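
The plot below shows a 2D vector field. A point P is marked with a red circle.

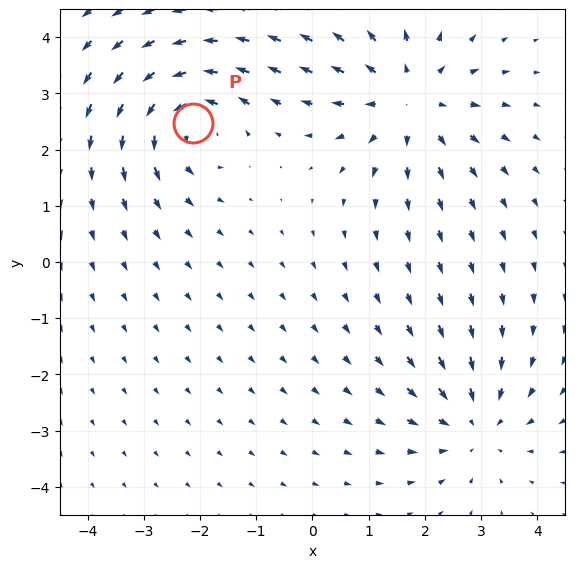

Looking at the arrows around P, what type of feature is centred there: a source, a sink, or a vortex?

vortex

At P (-2.1, 2.5) the arrows circulate counterclockwise. Divergence ≈0, curl about +5 — near-zero divergence with nonzero curl is a vortex.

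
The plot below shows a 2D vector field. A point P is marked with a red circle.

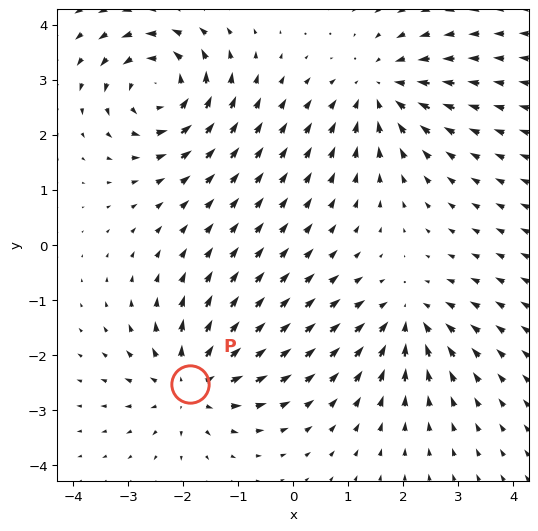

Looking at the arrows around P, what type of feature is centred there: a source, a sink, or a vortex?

source

At P (-1.9, -2.5) the arrows spread outward. Divergence about +5, curl ≈0 — positive divergence with near-zero curl is a source.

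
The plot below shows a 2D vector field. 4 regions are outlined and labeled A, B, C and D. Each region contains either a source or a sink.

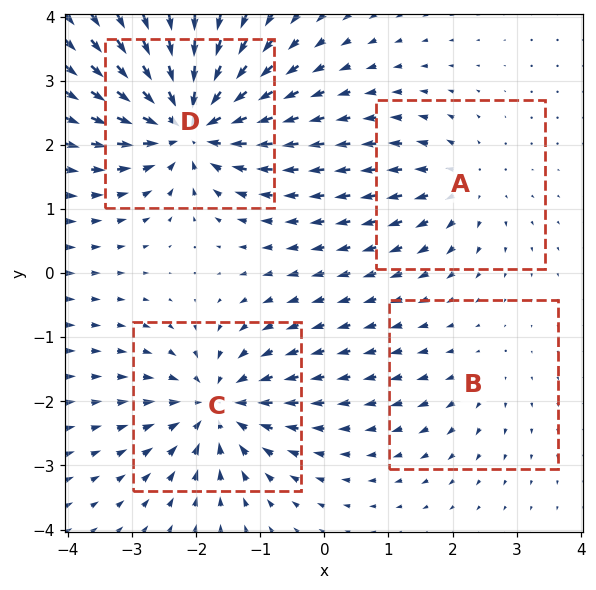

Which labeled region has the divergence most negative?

D

Divergence at each region's feature centre — A: about +4, B: about +2, C: about -6, D: about -8. Region D is most negative.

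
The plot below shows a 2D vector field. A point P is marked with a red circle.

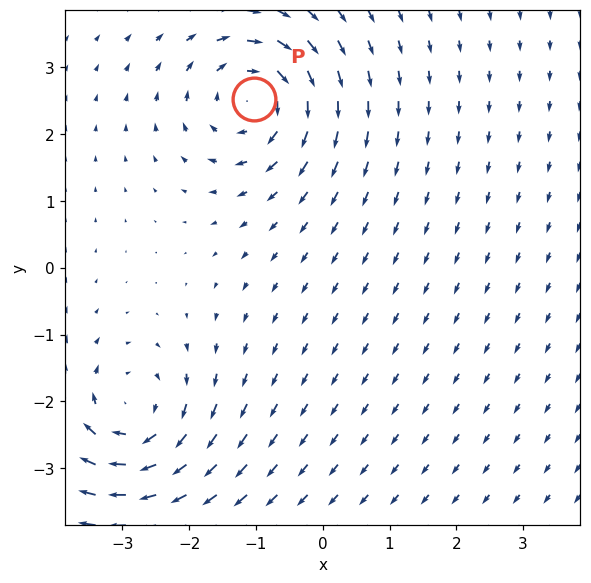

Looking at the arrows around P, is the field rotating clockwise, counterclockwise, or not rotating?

Near P at (-1.0, 2.5) the arrows circulate clockwise. The curl (z-component) there is about -4; negative curl means clockwise rotation.

clockwise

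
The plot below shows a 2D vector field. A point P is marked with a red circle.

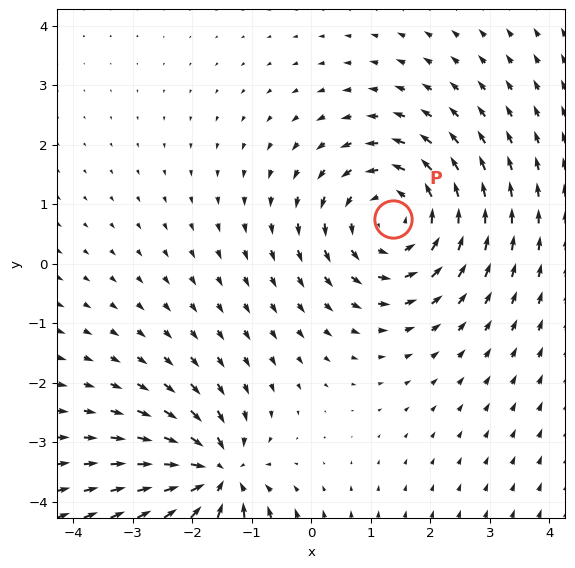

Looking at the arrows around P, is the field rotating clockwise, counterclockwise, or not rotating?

counterclockwise

Near P at (1.4, 0.7) the arrows circulate counterclockwise. The curl (z-component) there is about +4; positive curl means counterclockwise rotation.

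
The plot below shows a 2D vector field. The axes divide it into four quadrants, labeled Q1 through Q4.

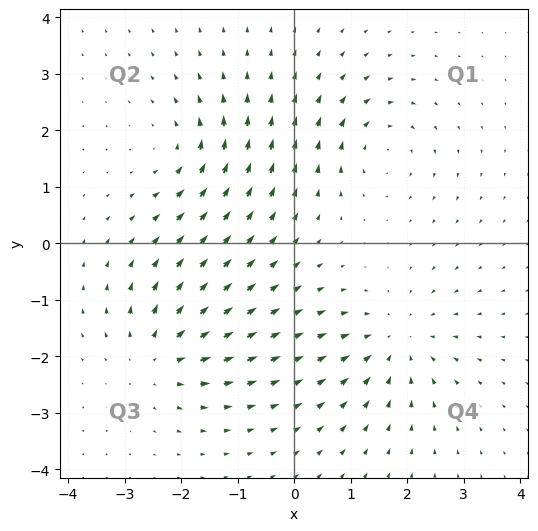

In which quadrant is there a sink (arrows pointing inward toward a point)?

Q4

The sink sits at approximately (1.8, -1.7), which lies in quadrant Q4. The divergence there is about -4, negative as expected for a sink.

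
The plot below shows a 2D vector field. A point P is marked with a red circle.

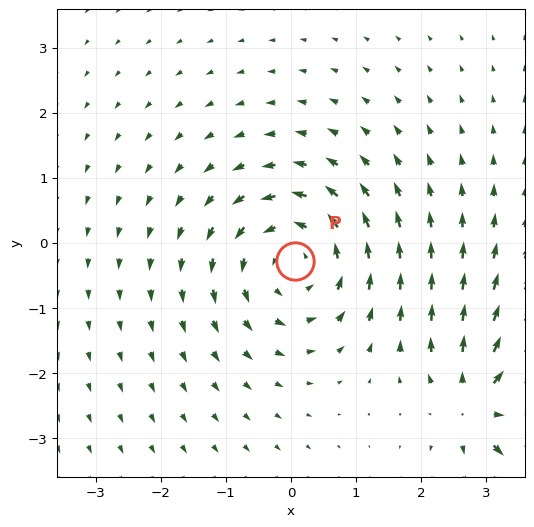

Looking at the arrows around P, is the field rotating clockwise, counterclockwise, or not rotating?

Near P at (0.1, -0.3) the arrows circulate counterclockwise. The curl (z-component) there is about +4; positive curl means counterclockwise rotation.

counterclockwise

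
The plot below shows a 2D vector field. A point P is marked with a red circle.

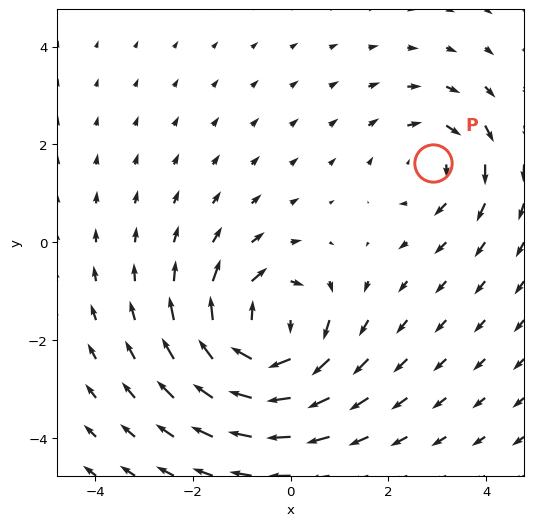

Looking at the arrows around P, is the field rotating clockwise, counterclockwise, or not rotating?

clockwise

Near P at (2.9, 1.6) the arrows circulate clockwise. The curl (z-component) there is about -3; negative curl means clockwise rotation.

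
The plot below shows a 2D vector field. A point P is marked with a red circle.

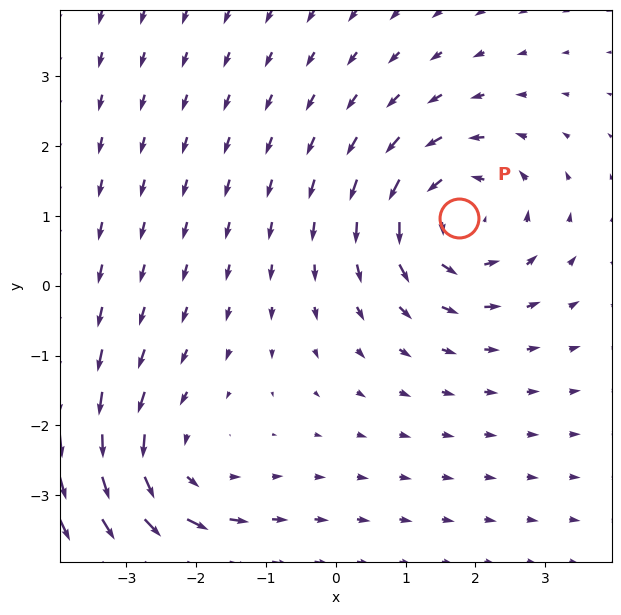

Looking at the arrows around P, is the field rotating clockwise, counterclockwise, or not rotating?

counterclockwise

Near P at (1.8, 1.0) the arrows circulate counterclockwise. The curl (z-component) there is about +4; positive curl means counterclockwise rotation.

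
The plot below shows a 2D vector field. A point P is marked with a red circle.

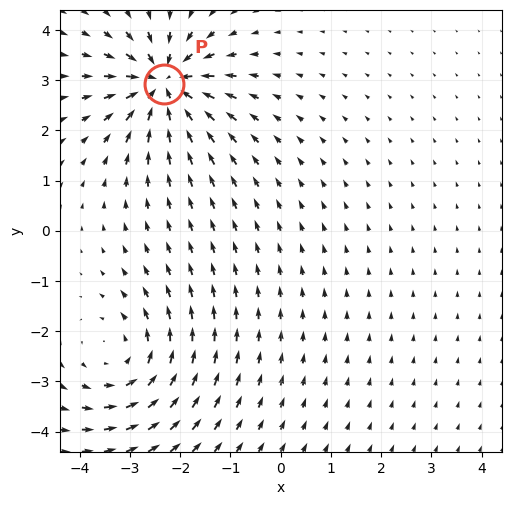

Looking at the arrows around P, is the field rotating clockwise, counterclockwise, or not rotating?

Near P at (-2.3, 2.9) the arrows show no circulation. The curl there is ≈0.

not rotating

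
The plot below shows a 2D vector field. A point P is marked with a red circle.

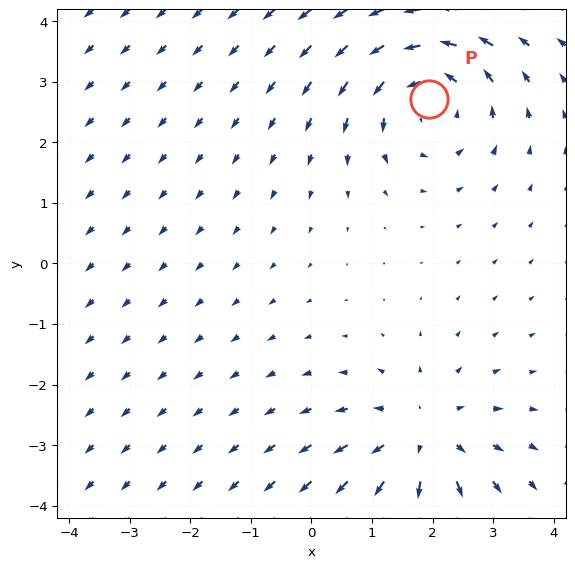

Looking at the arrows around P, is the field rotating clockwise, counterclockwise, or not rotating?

counterclockwise

Near P at (1.9, 2.7) the arrows circulate counterclockwise. The curl (z-component) there is about +4; positive curl means counterclockwise rotation.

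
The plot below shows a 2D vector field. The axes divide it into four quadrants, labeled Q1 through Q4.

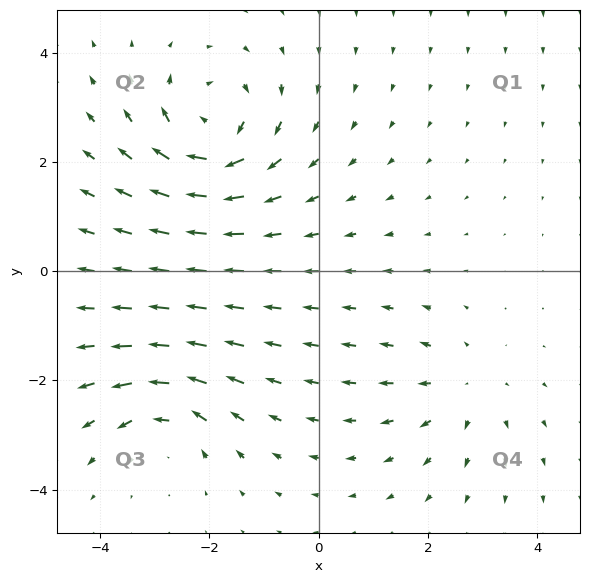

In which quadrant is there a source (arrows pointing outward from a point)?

Q4

The source sits at approximately (2.7, -2.2), which lies in quadrant Q4. The divergence there is about +3, positive as expected for a source.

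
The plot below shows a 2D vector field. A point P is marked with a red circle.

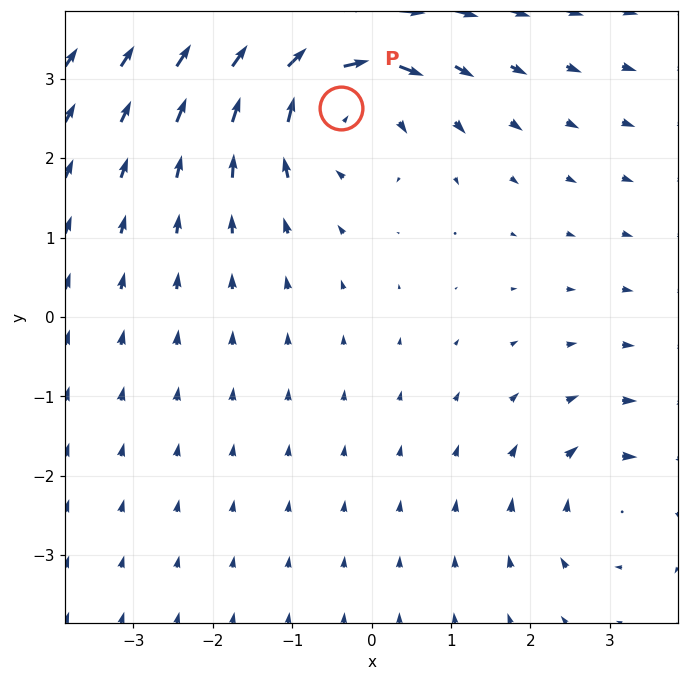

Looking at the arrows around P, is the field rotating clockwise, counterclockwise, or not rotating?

Near P at (-0.4, 2.6) the arrows circulate clockwise. The curl (z-component) there is about -5; negative curl means clockwise rotation.

clockwise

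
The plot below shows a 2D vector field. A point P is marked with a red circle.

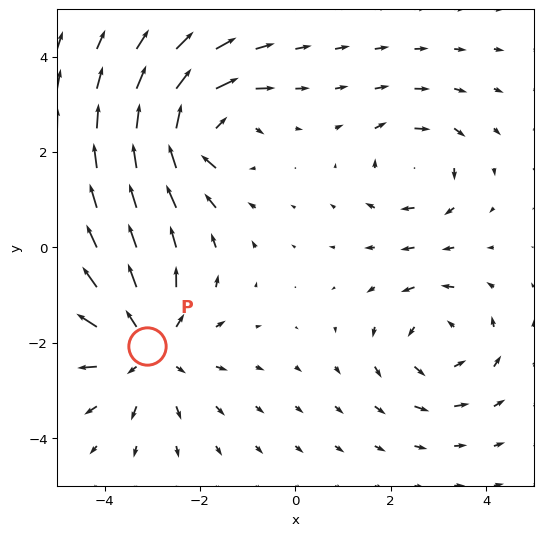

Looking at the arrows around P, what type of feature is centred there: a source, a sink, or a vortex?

At P (-3.1, -2.1) the arrows spread outward. Divergence about +4, curl ≈0 — positive divergence with near-zero curl is a source.

source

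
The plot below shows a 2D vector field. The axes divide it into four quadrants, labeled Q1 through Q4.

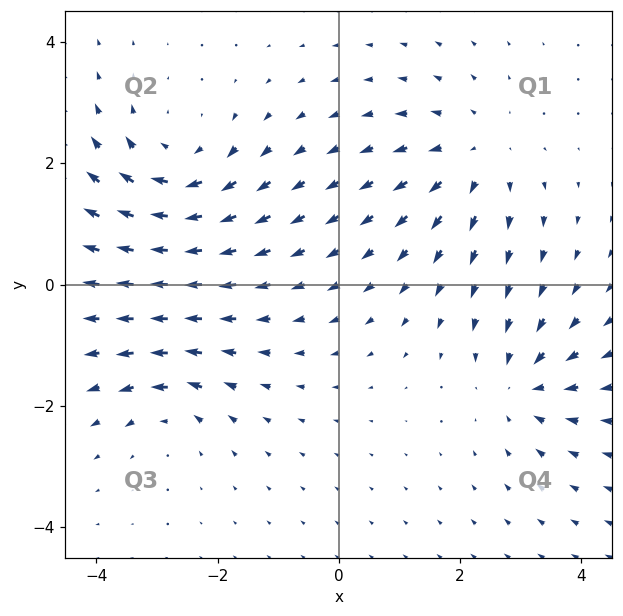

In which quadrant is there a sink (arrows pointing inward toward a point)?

The sink sits at approximately (3.1, -1.7), which lies in quadrant Q4. The divergence there is about -4, negative as expected for a sink.

Q4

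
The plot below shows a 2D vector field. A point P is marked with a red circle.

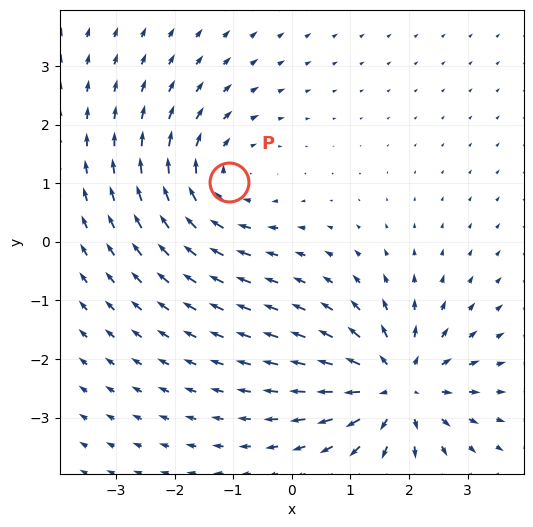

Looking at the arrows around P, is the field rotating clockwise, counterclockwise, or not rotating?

clockwise

Near P at (-1.1, 1.0) the arrows circulate clockwise. The curl (z-component) there is about -4; negative curl means clockwise rotation.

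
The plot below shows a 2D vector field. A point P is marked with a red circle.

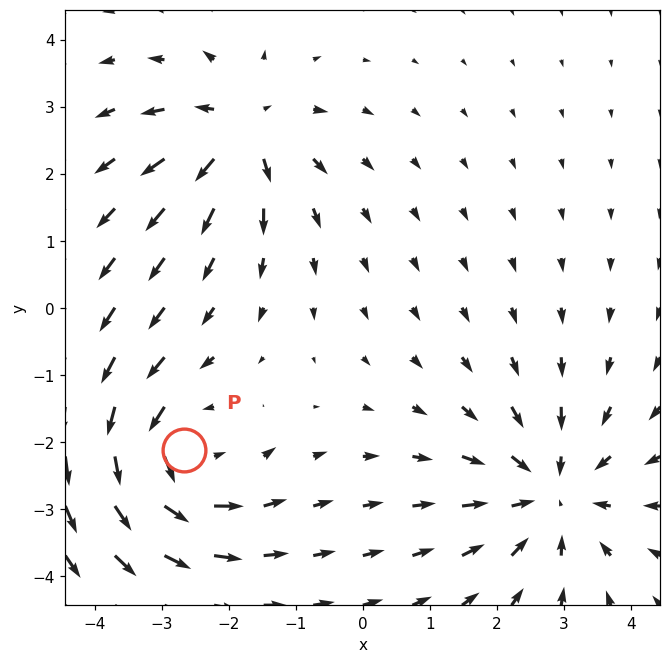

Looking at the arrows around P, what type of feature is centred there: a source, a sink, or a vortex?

vortex

At P (-2.7, -2.1) the arrows circulate counterclockwise. Divergence ≈0, curl about +5 — near-zero divergence with nonzero curl is a vortex.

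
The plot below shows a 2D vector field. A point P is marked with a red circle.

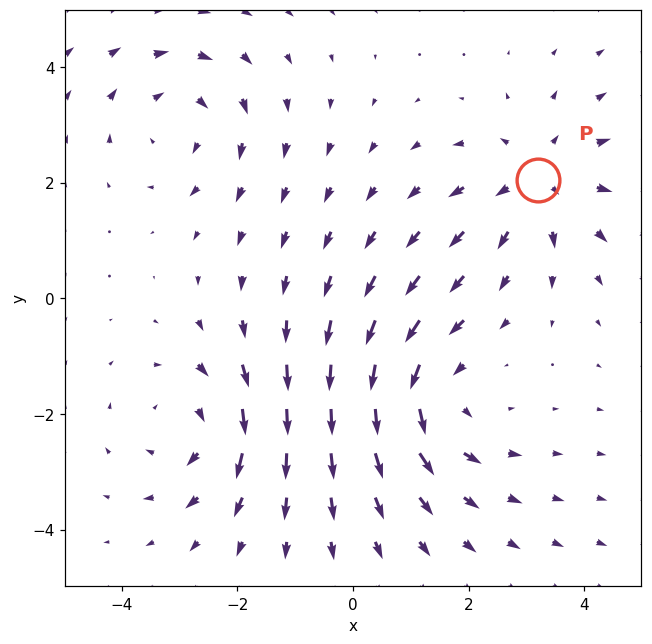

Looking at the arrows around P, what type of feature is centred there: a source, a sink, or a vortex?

At P (3.2, 2.0) the arrows spread outward. Divergence about +4, curl ≈0 — positive divergence with near-zero curl is a source.

source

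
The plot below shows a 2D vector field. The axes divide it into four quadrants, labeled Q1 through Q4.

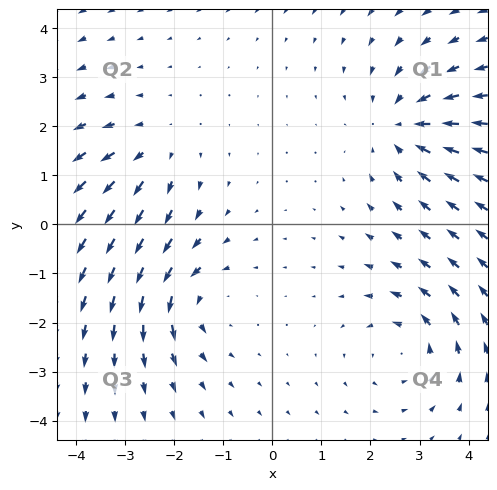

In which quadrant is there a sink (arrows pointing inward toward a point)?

The sink sits at approximately (2.7, 2.0), which lies in quadrant Q1. The divergence there is about -4, negative as expected for a sink.

Q1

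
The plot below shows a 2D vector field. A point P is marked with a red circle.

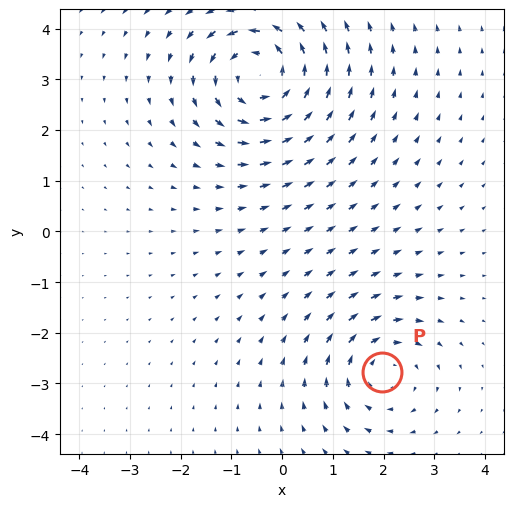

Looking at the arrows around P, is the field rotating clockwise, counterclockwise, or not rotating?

Near P at (2.0, -2.8) the arrows circulate clockwise. The curl (z-component) there is about -3; negative curl means clockwise rotation.

clockwise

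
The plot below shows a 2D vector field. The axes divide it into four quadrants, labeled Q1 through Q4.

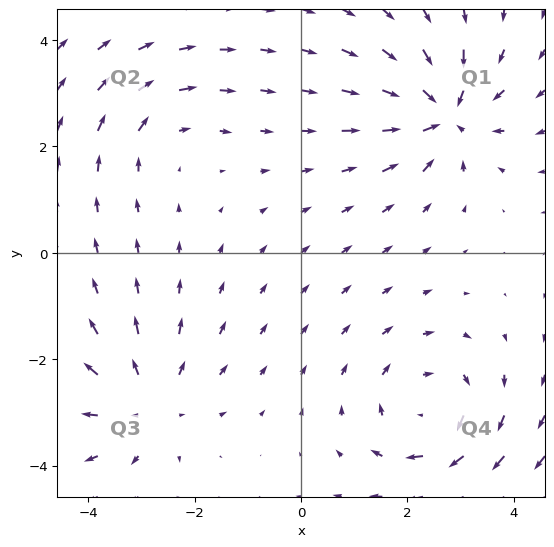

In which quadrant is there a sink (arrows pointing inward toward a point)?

The sink sits at approximately (2.7, 2.6), which lies in quadrant Q1. The divergence there is about -6, negative as expected for a sink.

Q1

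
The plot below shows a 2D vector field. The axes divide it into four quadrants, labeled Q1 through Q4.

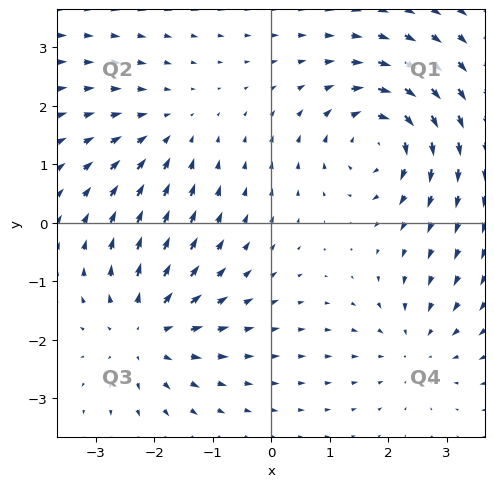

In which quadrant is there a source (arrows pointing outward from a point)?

The source sits at approximately (-2.2, -1.8), which lies in quadrant Q3. The divergence there is about +5, positive as expected for a source.

Q3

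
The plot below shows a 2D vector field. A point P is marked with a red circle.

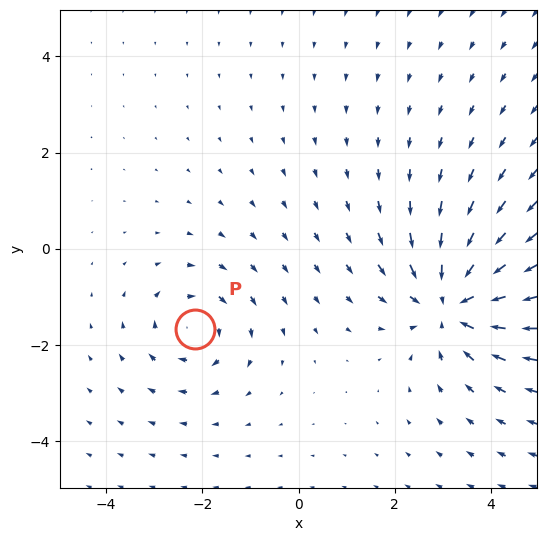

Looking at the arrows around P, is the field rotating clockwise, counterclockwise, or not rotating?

clockwise

Near P at (-2.2, -1.7) the arrows circulate clockwise. The curl (z-component) there is about -3; negative curl means clockwise rotation.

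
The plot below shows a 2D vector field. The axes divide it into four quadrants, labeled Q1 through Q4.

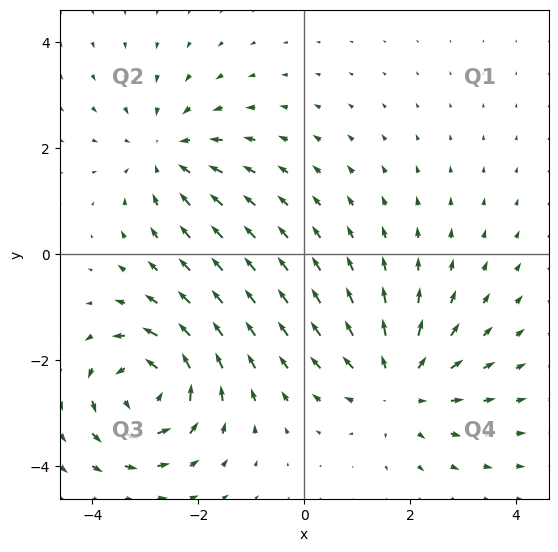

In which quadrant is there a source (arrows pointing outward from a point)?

The source sits at approximately (1.8, -2.5), which lies in quadrant Q4. The divergence there is about +3, positive as expected for a source.

Q4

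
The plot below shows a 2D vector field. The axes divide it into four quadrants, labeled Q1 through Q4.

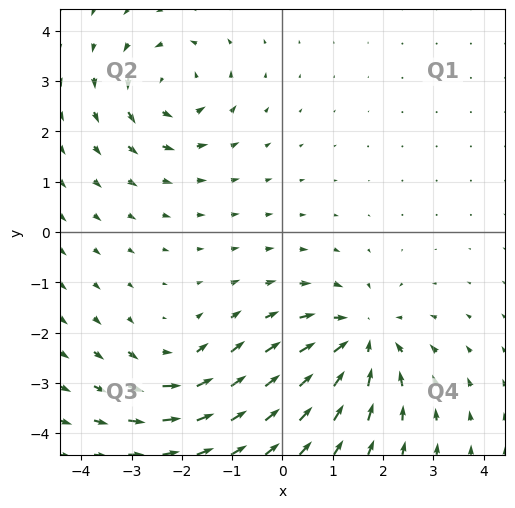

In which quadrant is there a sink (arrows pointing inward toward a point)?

The sink sits at approximately (1.6, -2.1), which lies in quadrant Q4. The divergence there is about -4, negative as expected for a sink.

Q4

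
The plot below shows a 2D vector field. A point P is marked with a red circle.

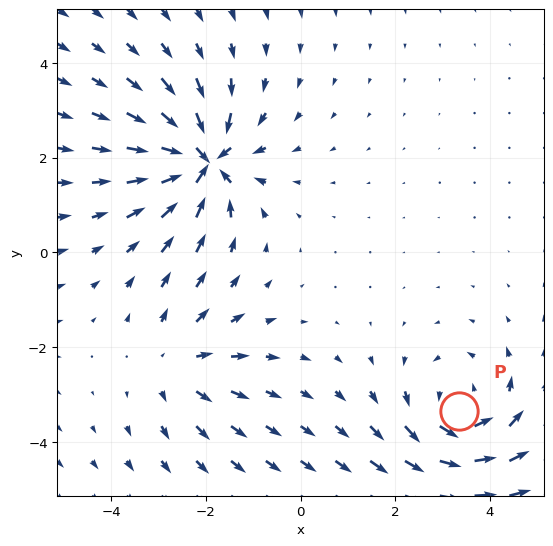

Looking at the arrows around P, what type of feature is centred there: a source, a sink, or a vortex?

vortex

At P (3.4, -3.4) the arrows circulate counterclockwise. Divergence ≈0, curl about +4 — near-zero divergence with nonzero curl is a vortex.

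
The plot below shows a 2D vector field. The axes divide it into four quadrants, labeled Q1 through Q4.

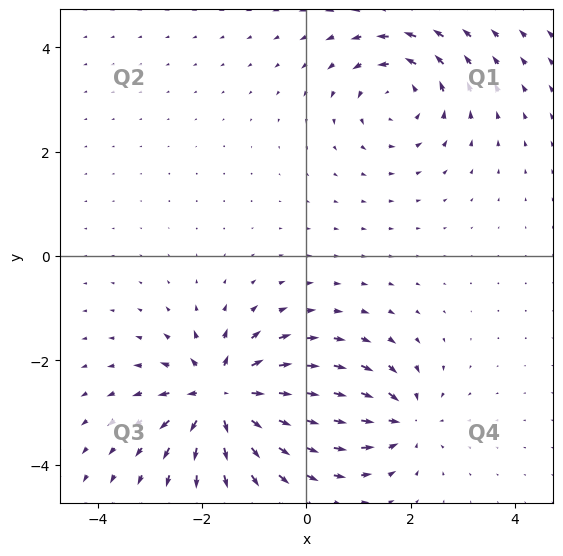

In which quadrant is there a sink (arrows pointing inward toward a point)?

The sink sits at approximately (1.8, -3.2), which lies in quadrant Q4. The divergence there is about -4, negative as expected for a sink.

Q4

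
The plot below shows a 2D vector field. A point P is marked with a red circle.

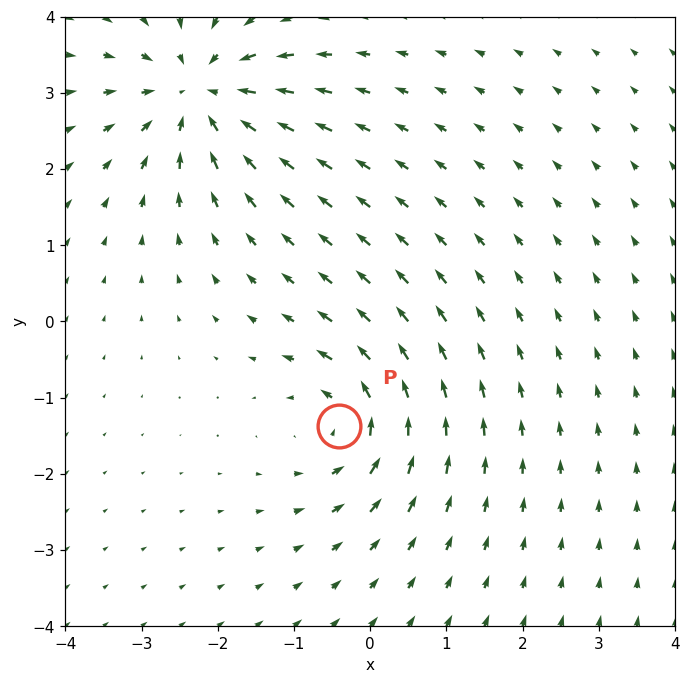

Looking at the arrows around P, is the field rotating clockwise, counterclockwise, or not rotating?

Near P at (-0.4, -1.4) the arrows circulate counterclockwise. The curl (z-component) there is about +5; positive curl means counterclockwise rotation.

counterclockwise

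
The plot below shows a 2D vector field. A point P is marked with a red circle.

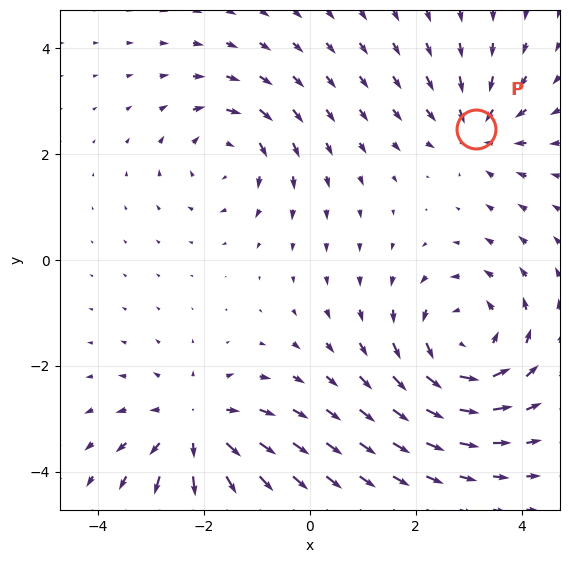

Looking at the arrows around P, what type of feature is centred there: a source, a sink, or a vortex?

sink

At P (3.1, 2.5) the arrows converge inward. Divergence about -3, curl ≈0 — negative divergence with near-zero curl is a sink.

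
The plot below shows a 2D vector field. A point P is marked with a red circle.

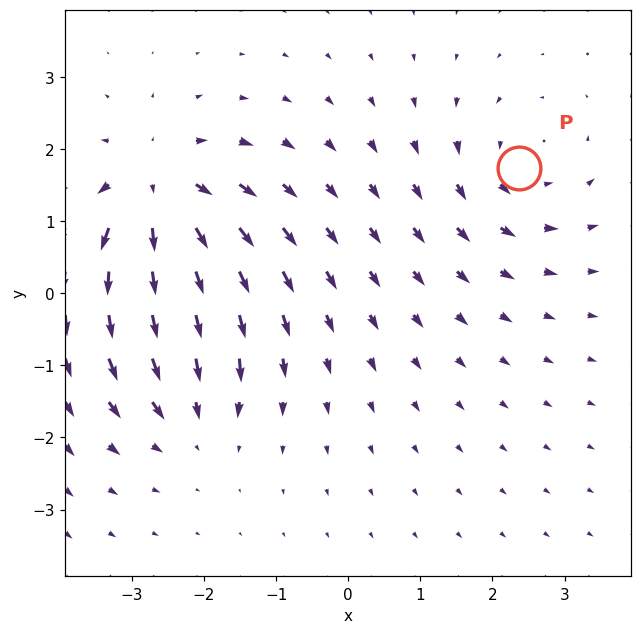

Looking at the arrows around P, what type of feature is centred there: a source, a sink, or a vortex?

vortex

At P (2.4, 1.7) the arrows circulate counterclockwise. Divergence ≈0, curl about +3 — near-zero divergence with nonzero curl is a vortex.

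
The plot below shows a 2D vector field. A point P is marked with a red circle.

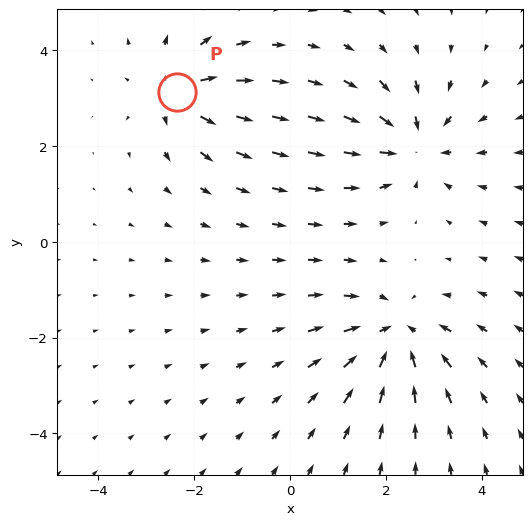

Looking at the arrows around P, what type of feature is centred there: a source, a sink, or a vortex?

At P (-2.4, 3.1) the arrows spread outward. Divergence about +5, curl ≈0 — positive divergence with near-zero curl is a source.

source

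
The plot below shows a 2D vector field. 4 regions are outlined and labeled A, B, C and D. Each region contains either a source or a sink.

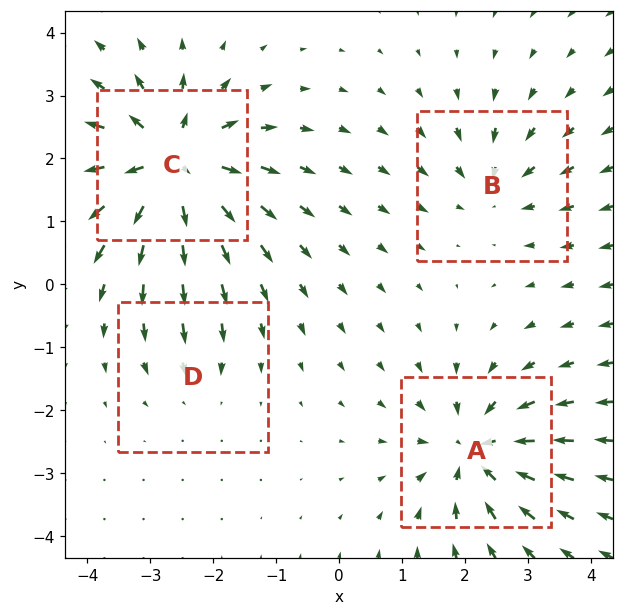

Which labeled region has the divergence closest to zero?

Divergence at each region's feature centre — A: about -6, B: about -4, C: about +9, D: about -3. Region D is closest to zero.

D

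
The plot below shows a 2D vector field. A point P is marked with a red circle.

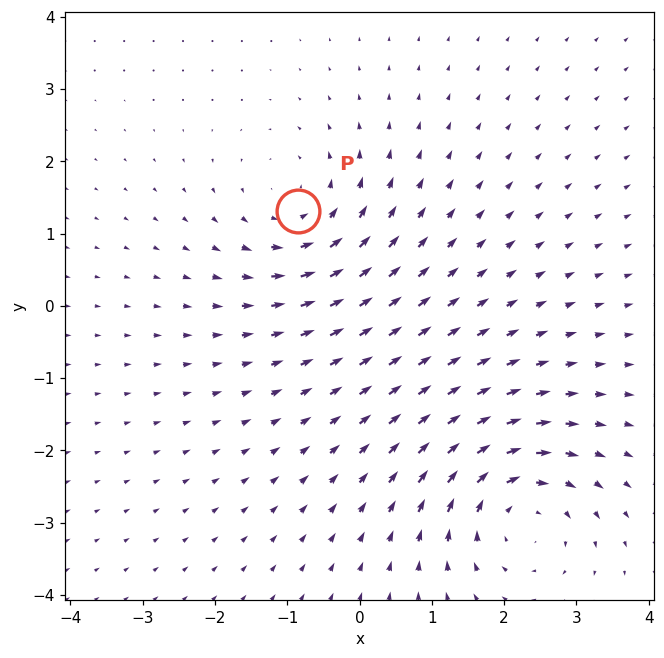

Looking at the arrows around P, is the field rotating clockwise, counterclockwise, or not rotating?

counterclockwise

Near P at (-0.9, 1.3) the arrows circulate counterclockwise. The curl (z-component) there is about +3; positive curl means counterclockwise rotation.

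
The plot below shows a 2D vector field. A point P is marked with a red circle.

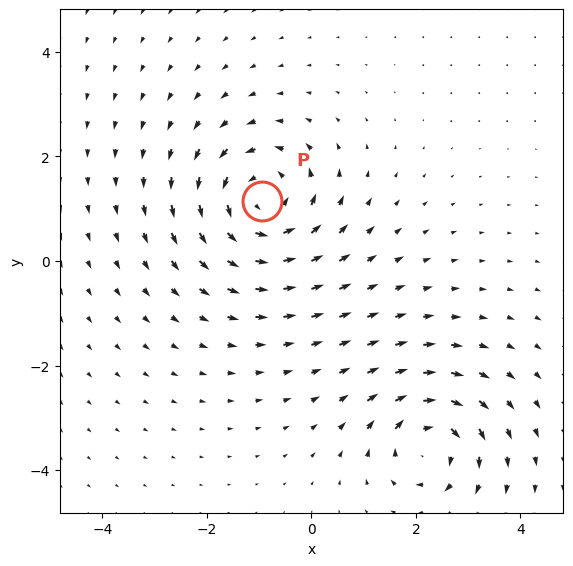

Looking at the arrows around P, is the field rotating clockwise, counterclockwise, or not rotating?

Near P at (-1.0, 1.2) the arrows circulate counterclockwise. The curl (z-component) there is about +5; positive curl means counterclockwise rotation.

counterclockwise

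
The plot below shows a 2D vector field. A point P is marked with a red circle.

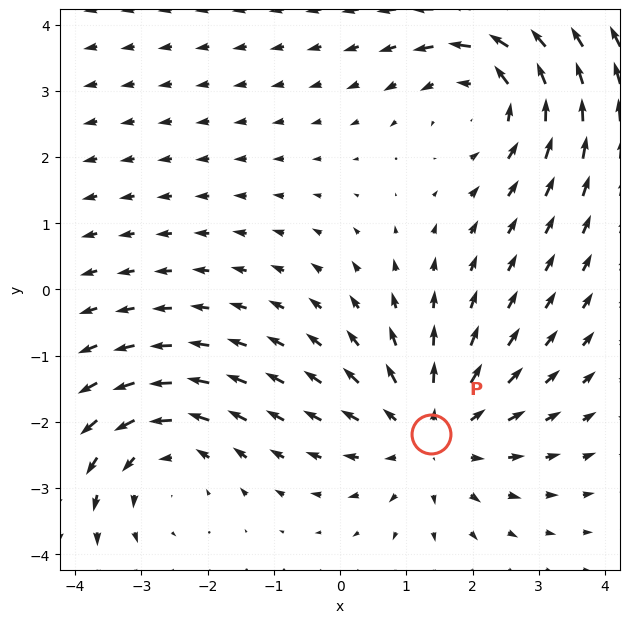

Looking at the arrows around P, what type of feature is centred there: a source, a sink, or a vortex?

source

At P (1.4, -2.2) the arrows spread outward. Divergence about +3, curl ≈0 — positive divergence with near-zero curl is a source.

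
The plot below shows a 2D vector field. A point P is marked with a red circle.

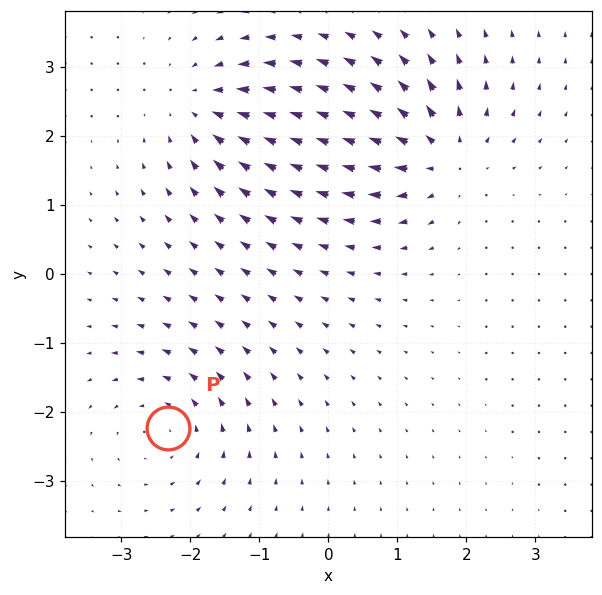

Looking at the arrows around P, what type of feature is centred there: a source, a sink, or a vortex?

vortex

At P (-2.3, -2.2) the arrows circulate counterclockwise. Divergence ≈0, curl about +4 — near-zero divergence with nonzero curl is a vortex.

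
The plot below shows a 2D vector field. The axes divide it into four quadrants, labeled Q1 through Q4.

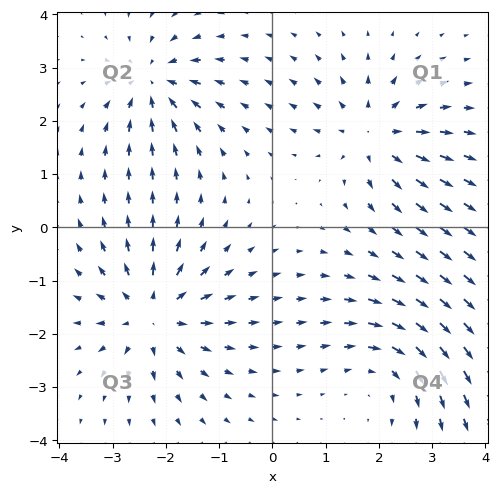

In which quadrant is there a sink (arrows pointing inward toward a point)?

Q2

The sink sits at approximately (-2.2, 2.7), which lies in quadrant Q2. The divergence there is about -4, negative as expected for a sink.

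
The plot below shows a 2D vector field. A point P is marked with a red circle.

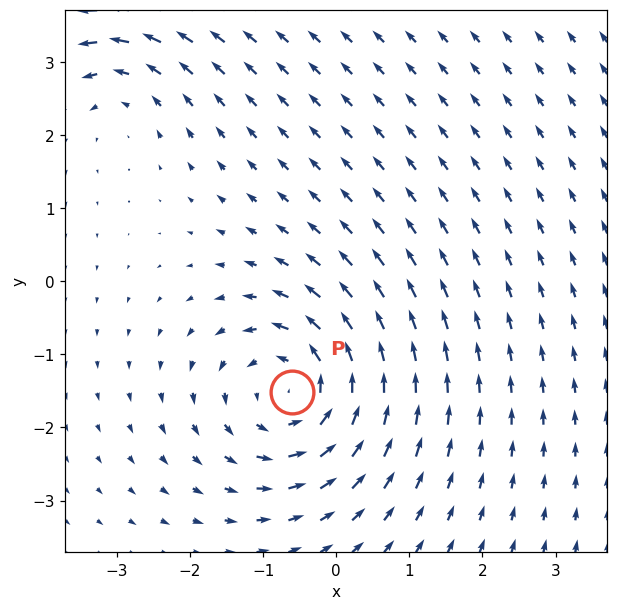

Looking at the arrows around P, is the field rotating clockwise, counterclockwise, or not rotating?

counterclockwise

Near P at (-0.6, -1.5) the arrows circulate counterclockwise. The curl (z-component) there is about +5; positive curl means counterclockwise rotation.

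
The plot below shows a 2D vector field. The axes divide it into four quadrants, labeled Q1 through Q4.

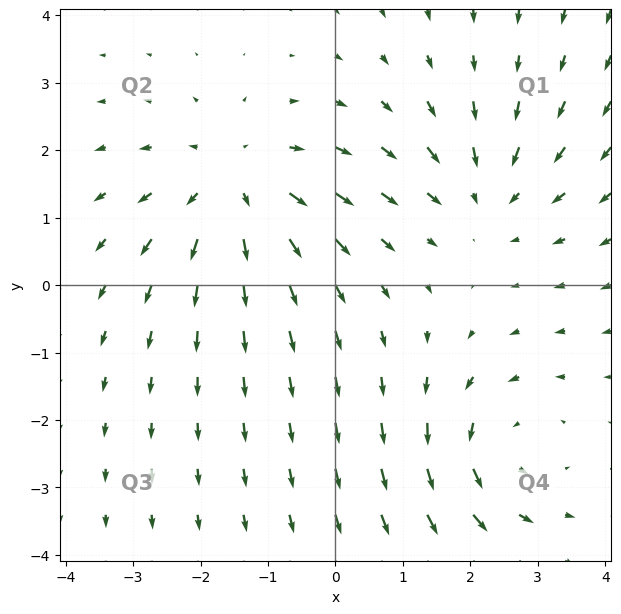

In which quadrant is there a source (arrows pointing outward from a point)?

The source sits at approximately (-1.5, 1.5), which lies in quadrant Q2. The divergence there is about +3, positive as expected for a source.

Q2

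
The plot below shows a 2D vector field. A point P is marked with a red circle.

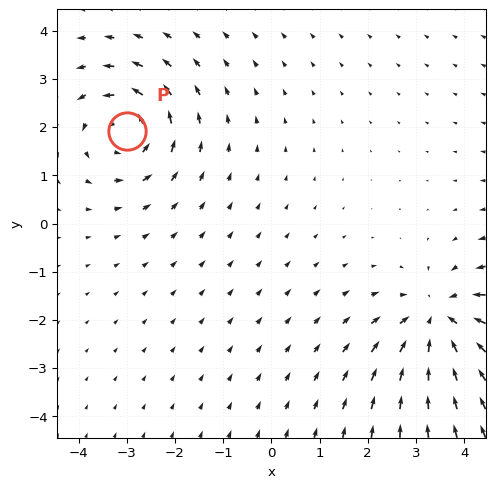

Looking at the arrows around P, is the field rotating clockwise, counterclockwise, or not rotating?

Near P at (-3.0, 1.9) the arrows circulate counterclockwise. The curl (z-component) there is about +4; positive curl means counterclockwise rotation.

counterclockwise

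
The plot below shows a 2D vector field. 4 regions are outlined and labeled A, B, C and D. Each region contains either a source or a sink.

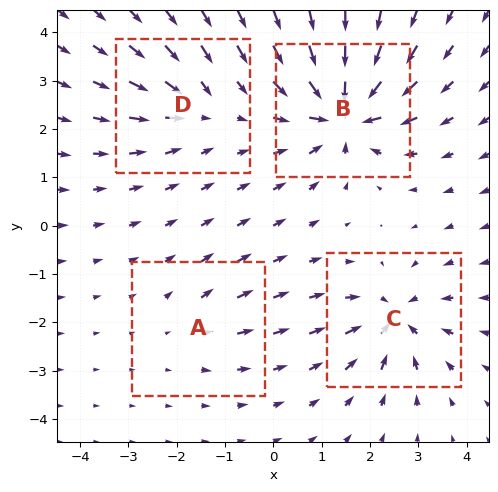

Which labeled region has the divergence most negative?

Divergence at each region's feature centre — A: about +2, B: about -9, C: about -6, D: about -4. Region B is most negative.

B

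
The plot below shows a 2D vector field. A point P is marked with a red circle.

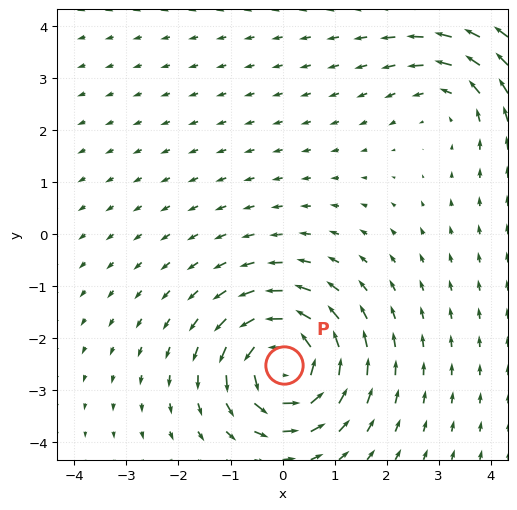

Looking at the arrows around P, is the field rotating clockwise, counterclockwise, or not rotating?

Near P at (0.0, -2.5) the arrows circulate counterclockwise. The curl (z-component) there is about +6; positive curl means counterclockwise rotation.

counterclockwise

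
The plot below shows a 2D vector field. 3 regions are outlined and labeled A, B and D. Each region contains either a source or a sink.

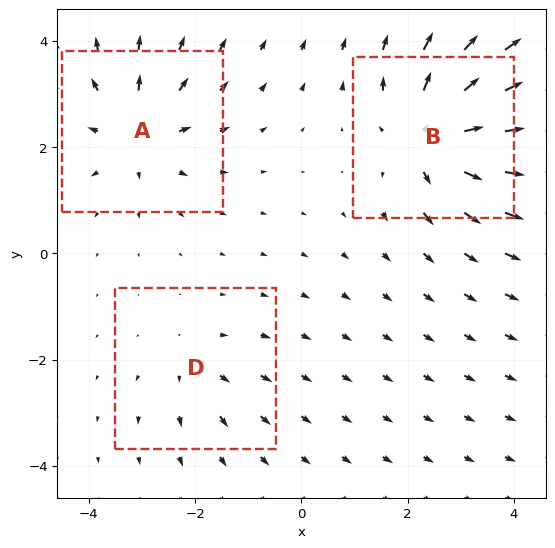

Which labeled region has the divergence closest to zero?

Divergence at each region's feature centre — A: about +4, B: about +6, D: about +2. Region D is closest to zero.

D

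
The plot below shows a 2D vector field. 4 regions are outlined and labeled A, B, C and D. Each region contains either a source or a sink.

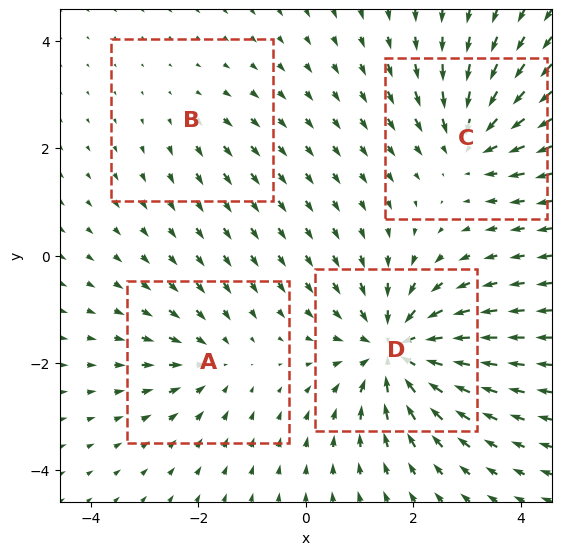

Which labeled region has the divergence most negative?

Divergence at each region's feature centre — A: about -4, B: about +2, C: about -5, D: about -8. Region D is most negative.

D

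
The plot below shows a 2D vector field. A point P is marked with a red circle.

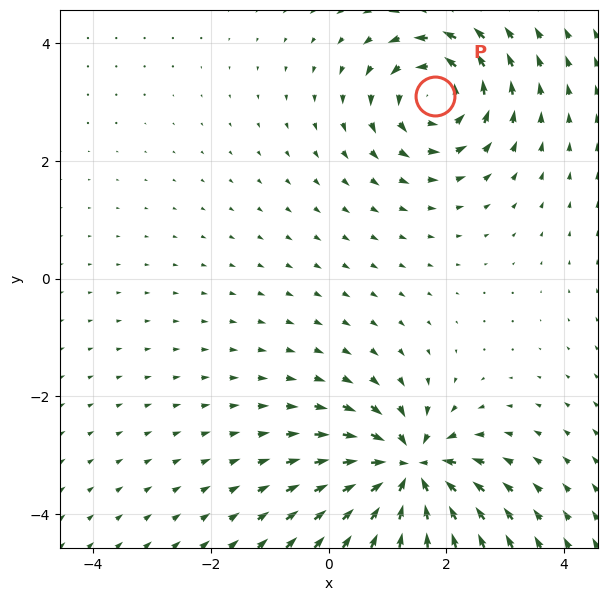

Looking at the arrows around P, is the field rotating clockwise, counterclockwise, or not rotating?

Near P at (1.8, 3.1) the arrows circulate counterclockwise. The curl (z-component) there is about +5; positive curl means counterclockwise rotation.

counterclockwise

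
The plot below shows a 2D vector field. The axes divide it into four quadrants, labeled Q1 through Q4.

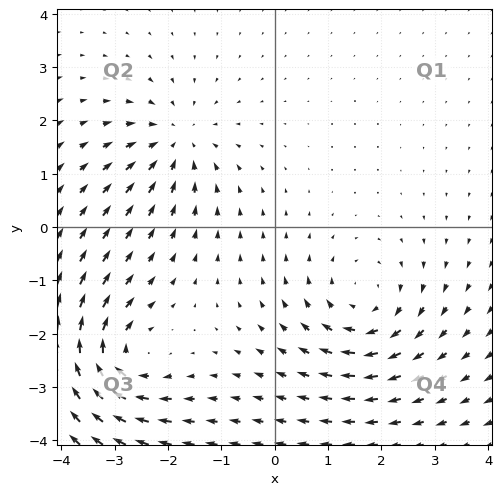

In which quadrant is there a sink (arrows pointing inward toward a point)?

Q2

The sink sits at approximately (-1.9, 1.6), which lies in quadrant Q2. The divergence there is about -3, negative as expected for a sink.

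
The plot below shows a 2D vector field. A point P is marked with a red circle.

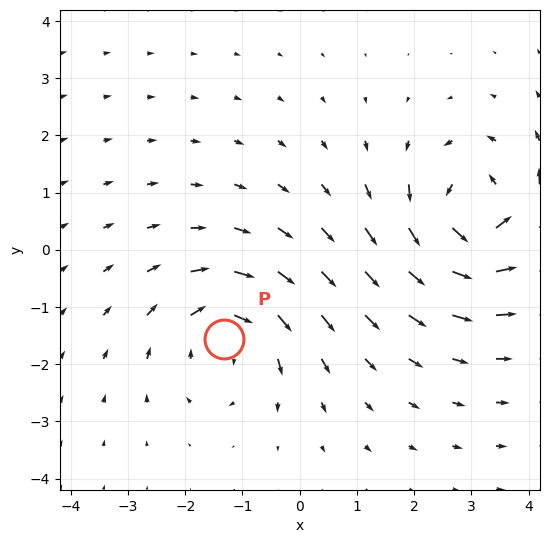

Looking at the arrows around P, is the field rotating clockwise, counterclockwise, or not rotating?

Near P at (-1.3, -1.6) the arrows circulate clockwise. The curl (z-component) there is about -4; negative curl means clockwise rotation.

clockwise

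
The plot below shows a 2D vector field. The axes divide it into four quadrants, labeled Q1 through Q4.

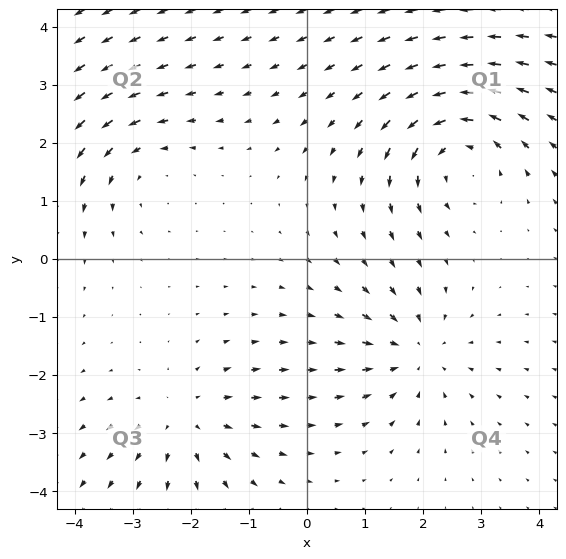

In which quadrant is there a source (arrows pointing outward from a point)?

Q3

The source sits at approximately (-2.1, -2.8), which lies in quadrant Q3. The divergence there is about +3, positive as expected for a source.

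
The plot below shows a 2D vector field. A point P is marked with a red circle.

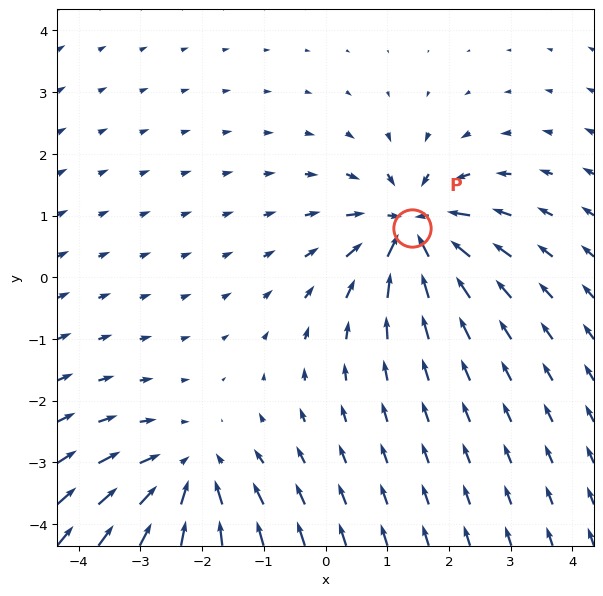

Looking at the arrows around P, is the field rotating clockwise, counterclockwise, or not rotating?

not rotating

Near P at (1.4, 0.8) the arrows show no circulation. The curl there is ≈0.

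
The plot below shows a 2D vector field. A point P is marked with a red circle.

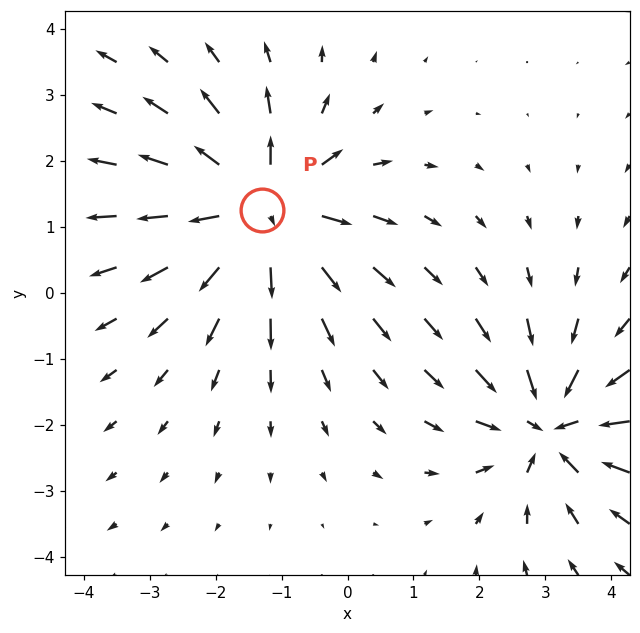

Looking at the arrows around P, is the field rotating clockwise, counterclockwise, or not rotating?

Near P at (-1.3, 1.3) the arrows show no circulation. The curl there is ≈0.

not rotating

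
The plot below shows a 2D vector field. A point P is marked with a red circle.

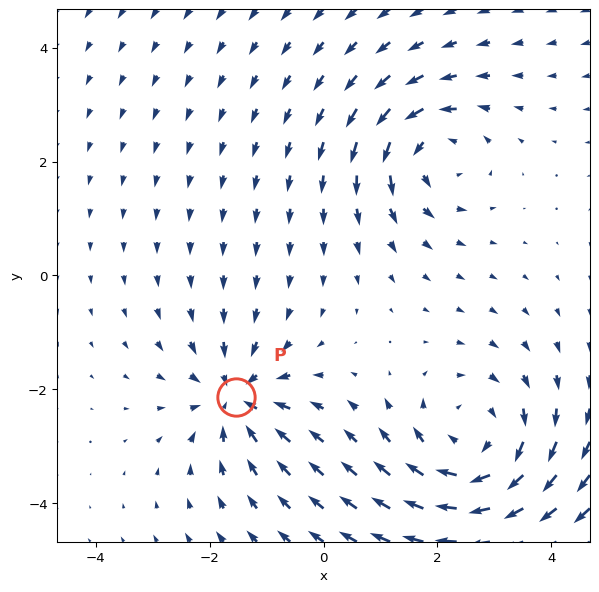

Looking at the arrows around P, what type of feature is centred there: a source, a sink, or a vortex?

At P (-1.5, -2.1) the arrows converge inward. Divergence about -4, curl ≈0 — negative divergence with near-zero curl is a sink.

sink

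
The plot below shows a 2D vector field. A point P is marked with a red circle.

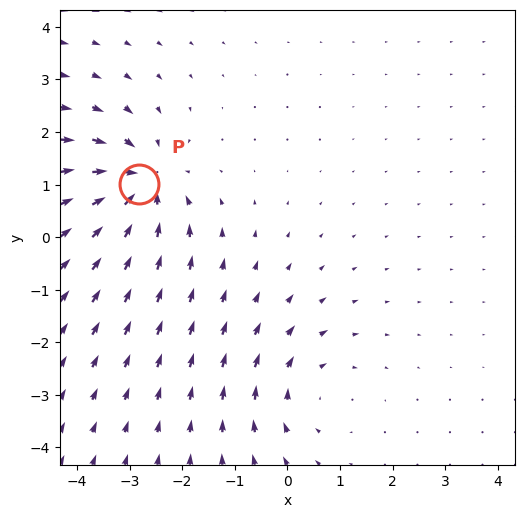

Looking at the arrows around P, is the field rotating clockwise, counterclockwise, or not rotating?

not rotating

Near P at (-2.8, 1.0) the arrows show no circulation. The curl there is ≈0.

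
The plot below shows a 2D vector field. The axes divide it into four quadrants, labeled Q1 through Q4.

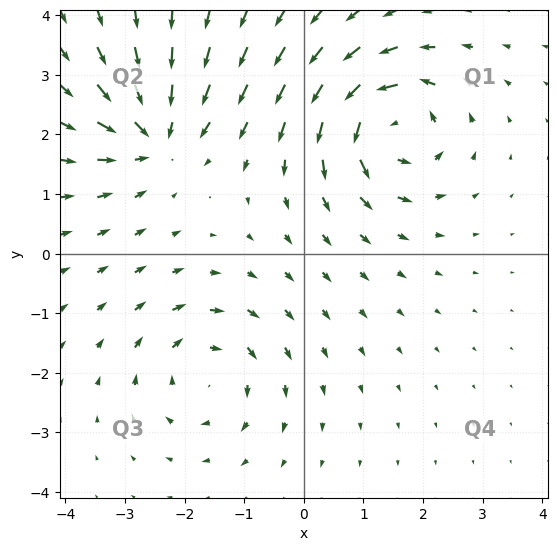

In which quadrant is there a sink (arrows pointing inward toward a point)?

The sink sits at approximately (-2.5, 2.0), which lies in quadrant Q2. The divergence there is about -5, negative as expected for a sink.

Q2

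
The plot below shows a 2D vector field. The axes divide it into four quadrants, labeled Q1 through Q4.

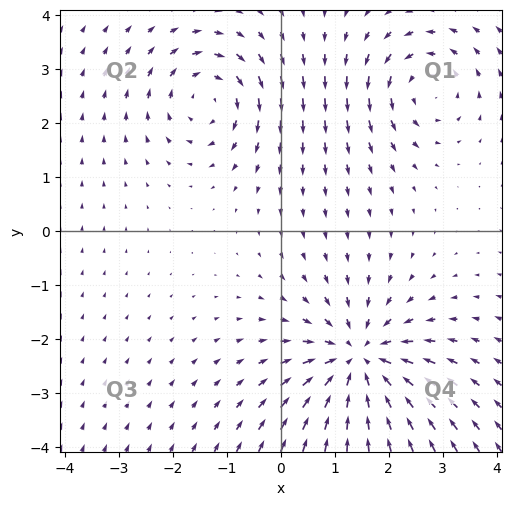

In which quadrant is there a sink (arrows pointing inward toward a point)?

Q4

The sink sits at approximately (1.4, -2.4), which lies in quadrant Q4. The divergence there is about -5, negative as expected for a sink.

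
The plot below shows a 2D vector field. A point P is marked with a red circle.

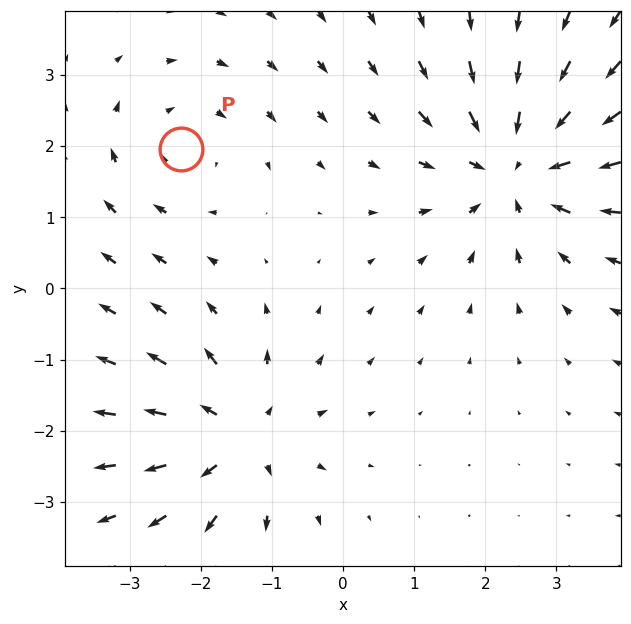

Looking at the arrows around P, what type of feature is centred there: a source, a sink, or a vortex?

At P (-2.3, 2.0) the arrows circulate clockwise. Divergence ≈0, curl about -2 — near-zero divergence with nonzero curl is a vortex.

vortex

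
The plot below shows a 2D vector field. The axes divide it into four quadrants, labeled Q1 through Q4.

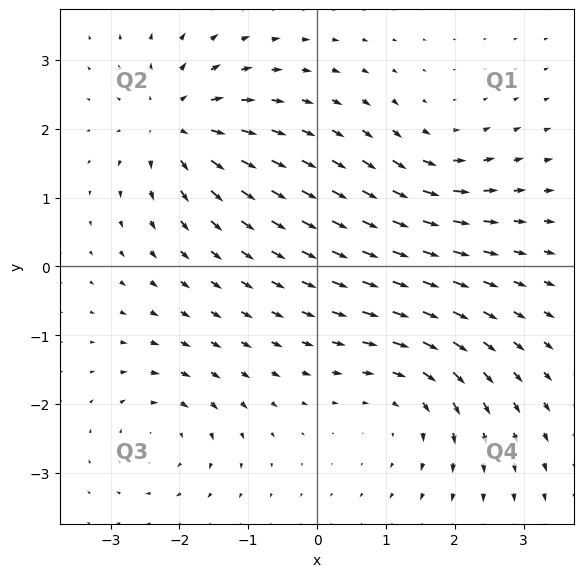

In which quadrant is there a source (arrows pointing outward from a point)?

Q2

The source sits at approximately (-2.1, 2.1), which lies in quadrant Q2. The divergence there is about +6, positive as expected for a source.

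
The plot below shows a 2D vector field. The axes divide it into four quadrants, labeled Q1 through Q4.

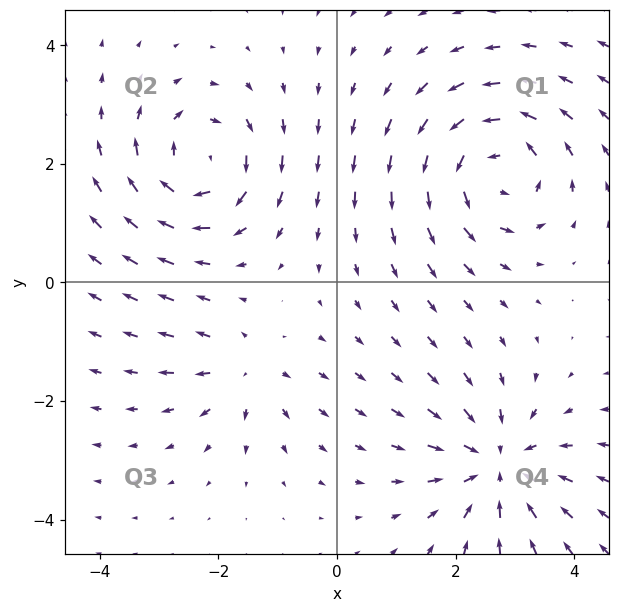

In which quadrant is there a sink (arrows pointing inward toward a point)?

Q4

The sink sits at approximately (2.7, -3.1), which lies in quadrant Q4. The divergence there is about -5, negative as expected for a sink.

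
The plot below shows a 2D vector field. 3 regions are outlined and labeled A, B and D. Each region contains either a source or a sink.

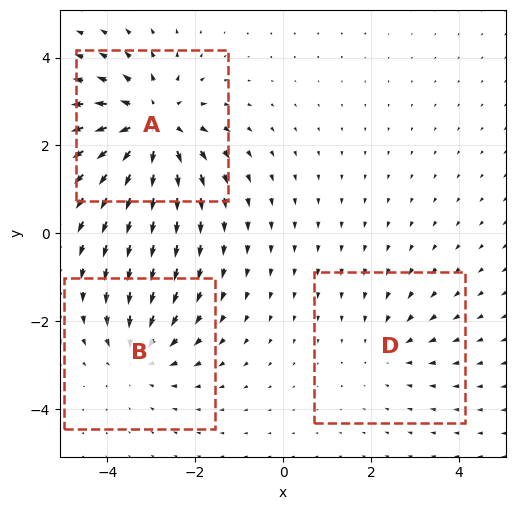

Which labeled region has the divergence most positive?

A

Divergence at each region's feature centre — A: about +5, B: about -3, D: about -2. Region A is most positive.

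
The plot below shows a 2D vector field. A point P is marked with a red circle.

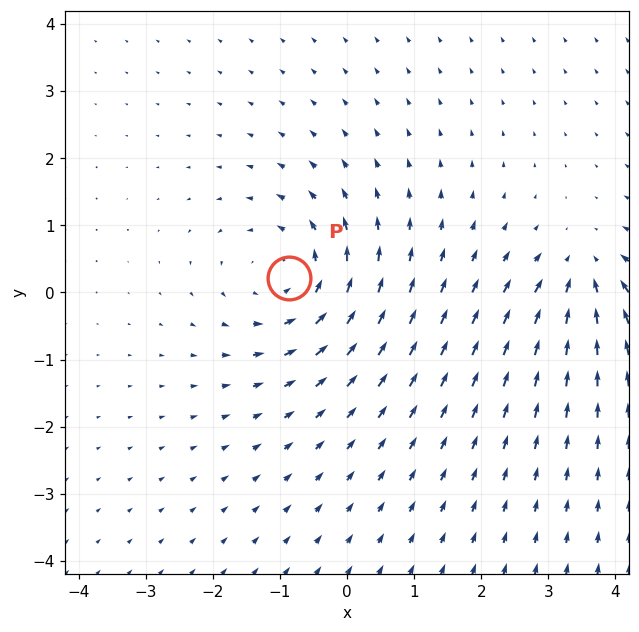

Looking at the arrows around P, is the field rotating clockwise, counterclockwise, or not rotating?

Near P at (-0.9, 0.2) the arrows circulate counterclockwise. The curl (z-component) there is about +4; positive curl means counterclockwise rotation.

counterclockwise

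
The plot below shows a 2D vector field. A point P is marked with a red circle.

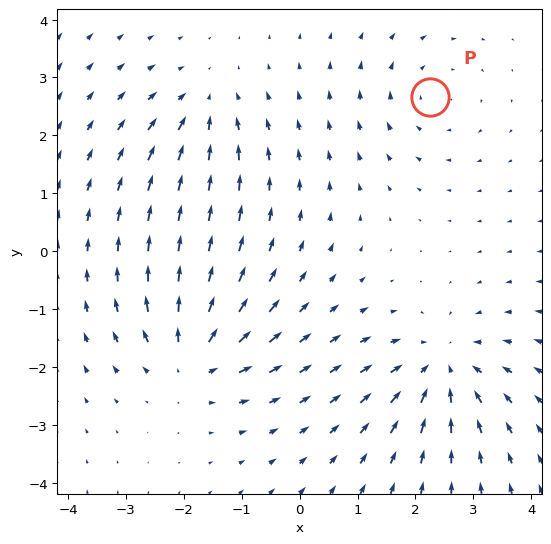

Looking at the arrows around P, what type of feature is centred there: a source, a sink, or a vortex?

vortex

At P (2.2, 2.7) the arrows circulate clockwise. Divergence ≈0, curl about -2 — near-zero divergence with nonzero curl is a vortex.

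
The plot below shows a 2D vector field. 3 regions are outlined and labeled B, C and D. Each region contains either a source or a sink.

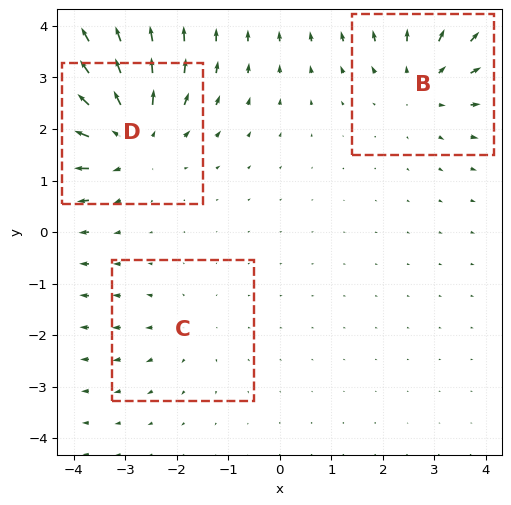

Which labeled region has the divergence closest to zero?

Divergence at each region's feature centre — B: about +3, C: about +2, D: about +4. Region C is closest to zero.

C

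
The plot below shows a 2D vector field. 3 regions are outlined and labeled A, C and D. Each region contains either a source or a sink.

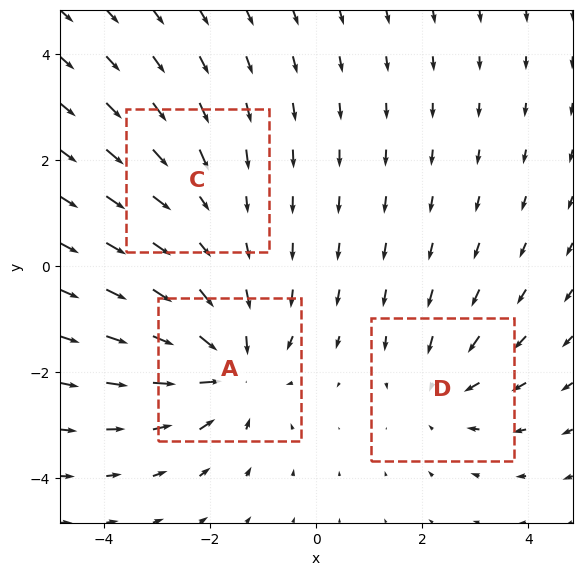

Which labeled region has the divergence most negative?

A

Divergence at each region's feature centre — A: about -5, C: about -2, D: about -3. Region A is most negative.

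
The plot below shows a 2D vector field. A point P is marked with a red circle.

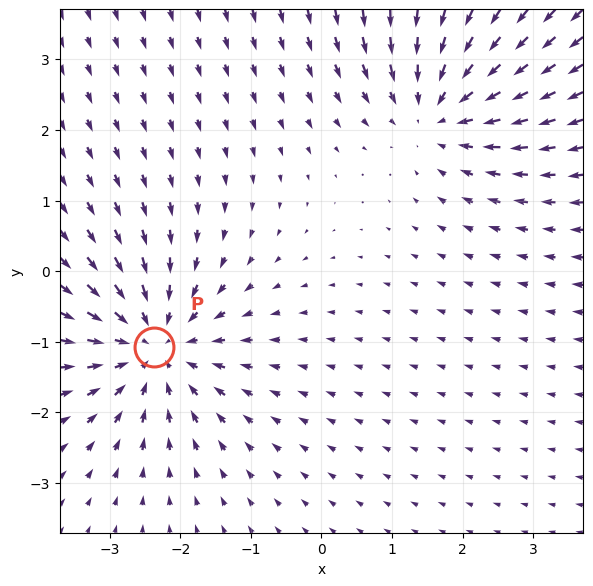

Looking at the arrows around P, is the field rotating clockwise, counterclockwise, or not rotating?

not rotating

Near P at (-2.4, -1.1) the arrows show no circulation. The curl there is ≈0.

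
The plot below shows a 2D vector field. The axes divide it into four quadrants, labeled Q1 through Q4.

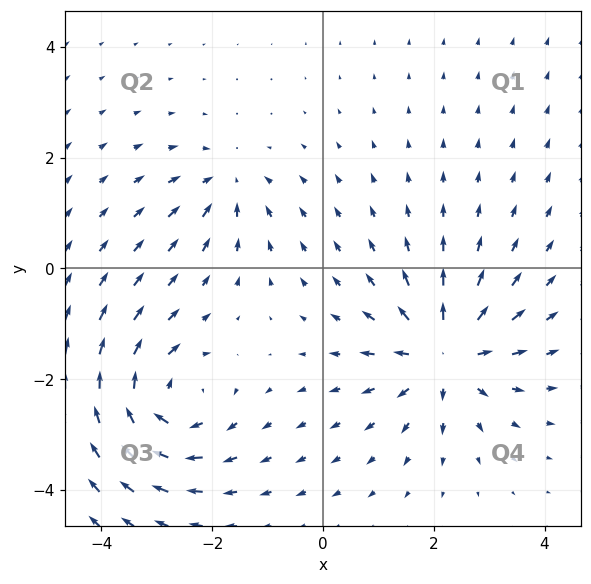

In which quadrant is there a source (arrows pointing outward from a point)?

Q4

The source sits at approximately (2.2, -1.5), which lies in quadrant Q4. The divergence there is about +6, positive as expected for a source.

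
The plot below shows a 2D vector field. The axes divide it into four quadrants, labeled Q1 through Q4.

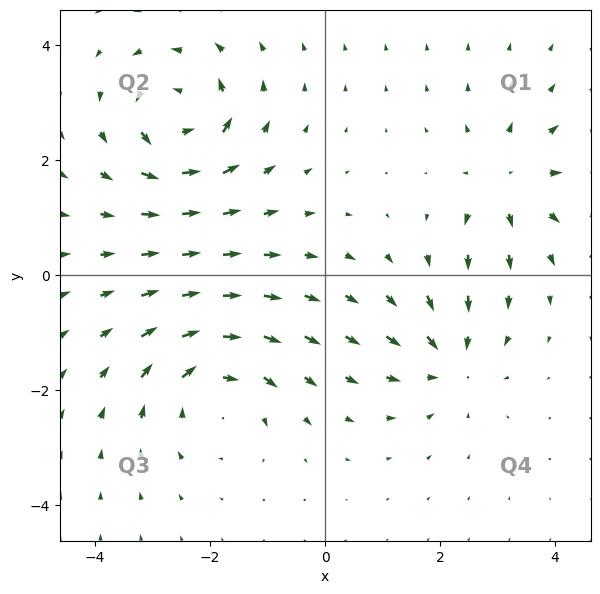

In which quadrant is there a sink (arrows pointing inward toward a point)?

The sink sits at approximately (2.2, -1.5), which lies in quadrant Q4. The divergence there is about -4, negative as expected for a sink.

Q4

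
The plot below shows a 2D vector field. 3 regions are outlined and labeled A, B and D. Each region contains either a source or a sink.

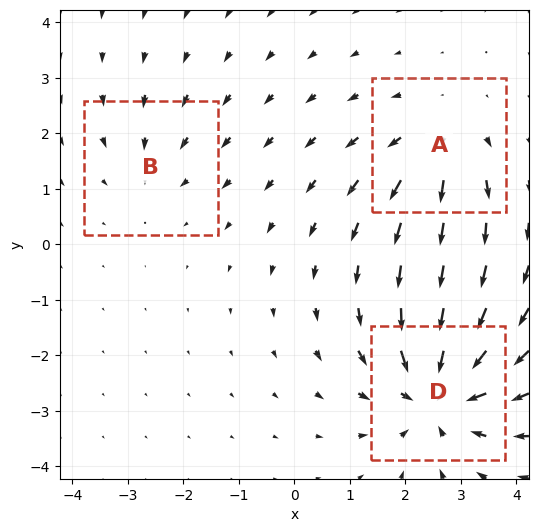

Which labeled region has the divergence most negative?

D

Divergence at each region's feature centre — A: about +3, B: about -2, D: about -5. Region D is most negative.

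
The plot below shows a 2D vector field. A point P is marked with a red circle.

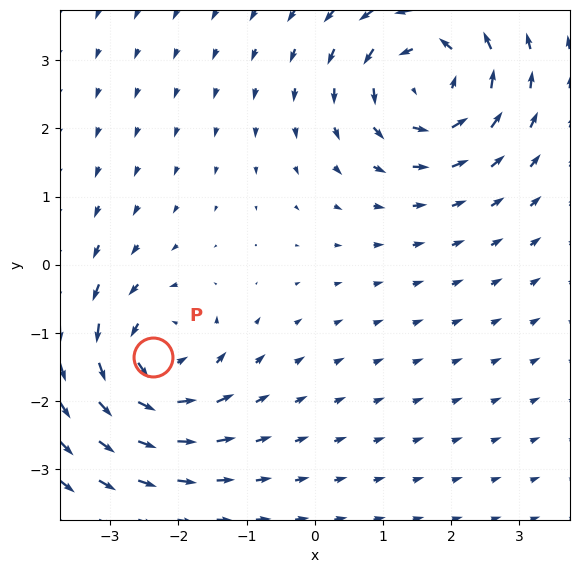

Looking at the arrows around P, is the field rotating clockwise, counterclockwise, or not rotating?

Near P at (-2.4, -1.3) the arrows circulate counterclockwise. The curl (z-component) there is about +6; positive curl means counterclockwise rotation.

counterclockwise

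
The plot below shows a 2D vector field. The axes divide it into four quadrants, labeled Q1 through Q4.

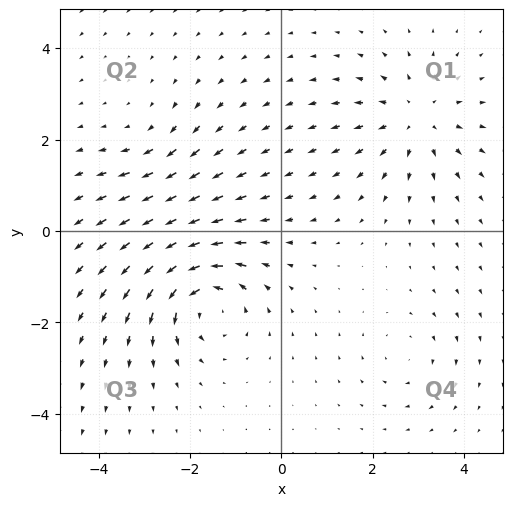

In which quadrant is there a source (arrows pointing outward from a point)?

Q1

The source sits at approximately (2.9, 2.5), which lies in quadrant Q1. The divergence there is about +4, positive as expected for a source.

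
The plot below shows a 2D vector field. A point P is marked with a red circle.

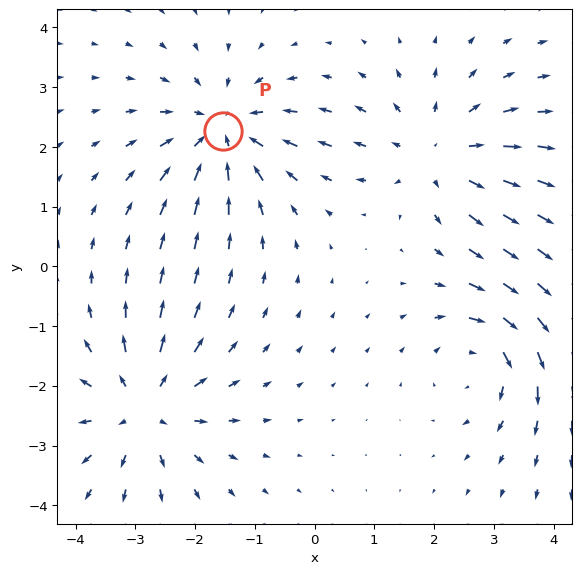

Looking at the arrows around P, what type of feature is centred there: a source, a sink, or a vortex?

sink

At P (-1.5, 2.3) the arrows converge inward. Divergence about -5, curl ≈0 — negative divergence with near-zero curl is a sink.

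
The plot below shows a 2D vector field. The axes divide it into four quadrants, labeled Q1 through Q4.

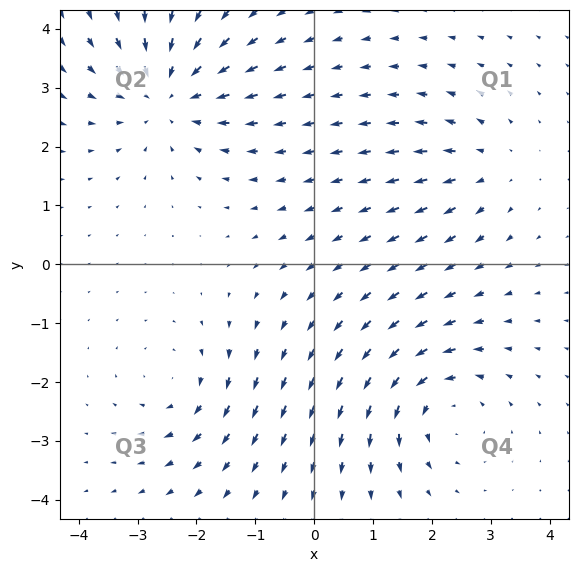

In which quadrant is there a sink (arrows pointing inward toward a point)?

Q2

The sink sits at approximately (-2.5, 2.9), which lies in quadrant Q2. The divergence there is about -4, negative as expected for a sink.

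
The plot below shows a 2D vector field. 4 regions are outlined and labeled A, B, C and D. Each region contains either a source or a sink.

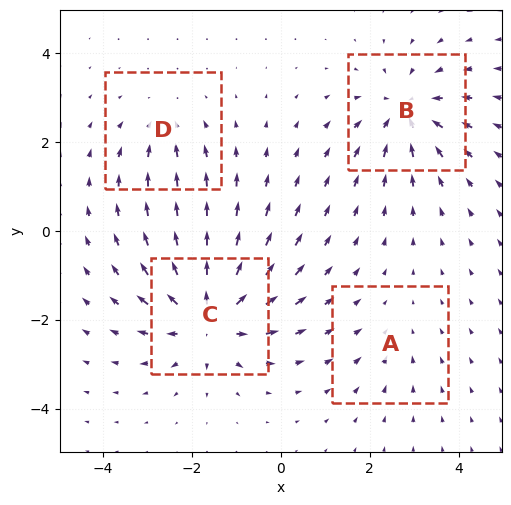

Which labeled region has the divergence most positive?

Divergence at each region's feature centre — A: about -2, B: about -5, C: about +7, D: about -3. Region C is most positive.

C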